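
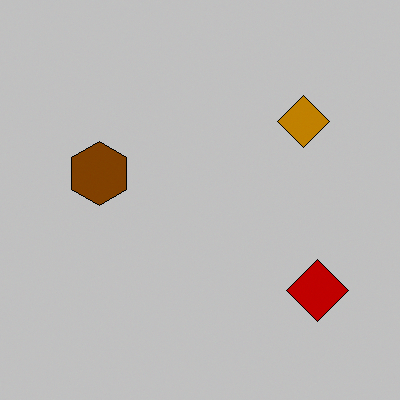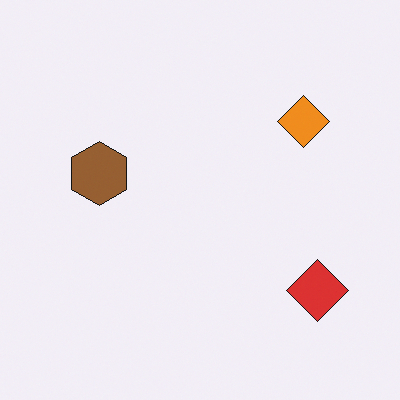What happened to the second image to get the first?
This is the original image heavily posterized to just a handful of flat colors.

Each flat color has snapped to a coarser quantized level — most visibly, the near-white background has dropped to a flat grey.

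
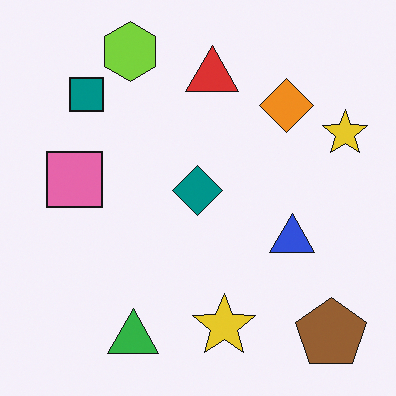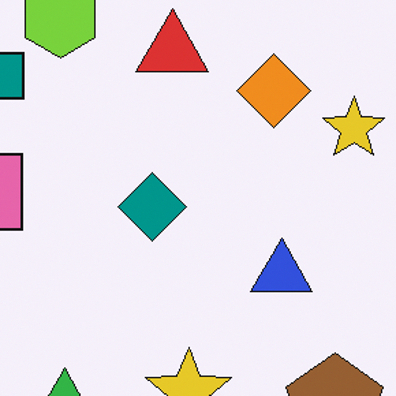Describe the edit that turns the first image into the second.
This is the original image cropped slightly and scaled back up.

The visible shapes are larger and the field of view is narrower; shapes near the original edges may be partly or wholly outside the frame — a crop-and-rescale.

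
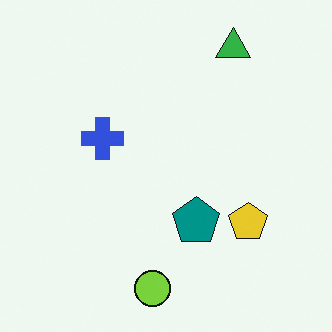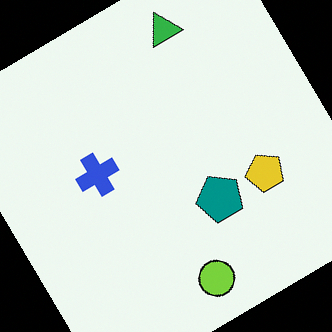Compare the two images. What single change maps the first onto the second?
This is the original image rotated counter-clockwise by a large amount — several tens of degrees.

Every shape is tilted by the same angle and the image corners show triangular fill wedges — a whole-image rotation by a non-right angle.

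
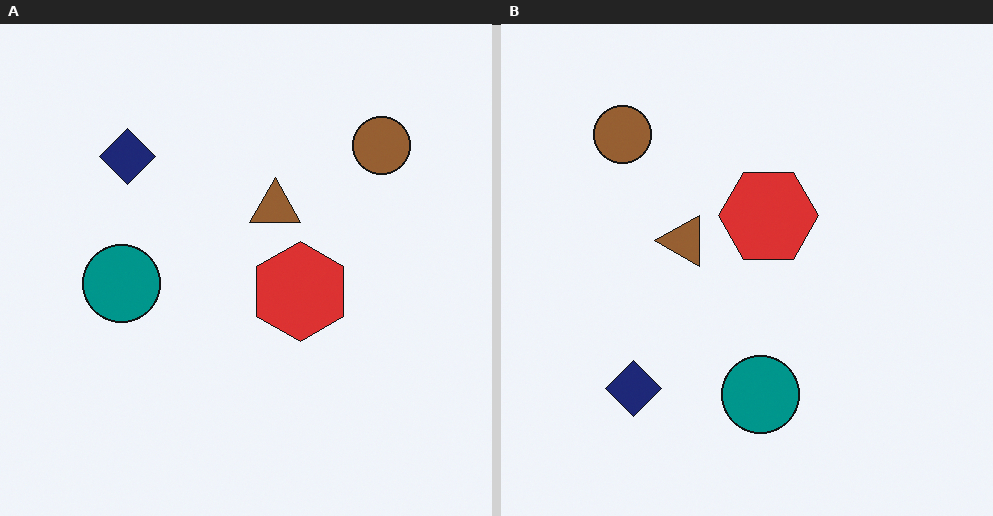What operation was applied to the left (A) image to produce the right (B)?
The right (B) image is the left (A) rotated 90° counter-clockwise.

The brown circle sits in the top-right of the left (A) image and the top-left of the right (B) — consistent with a whole-image 90° counter-clockwise rotation.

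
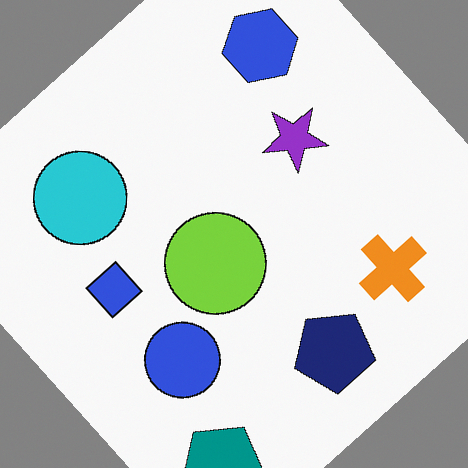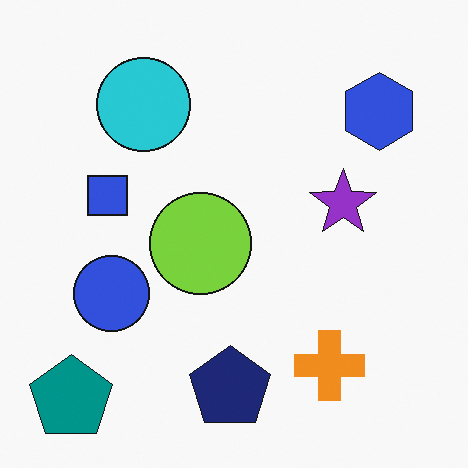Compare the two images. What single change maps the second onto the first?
It was rotated counter-clockwise by a large amount — several tens of degrees.

Every shape is tilted by the same angle and the image corners show triangular fill wedges — a whole-image rotation by a non-right angle.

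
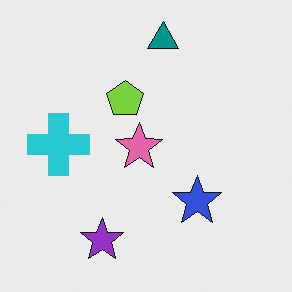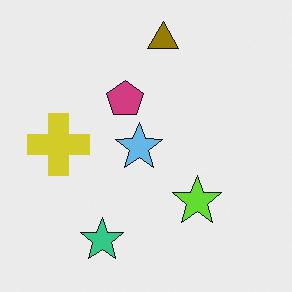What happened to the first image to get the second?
It was hue-shifted by a large amount.

Every shape's color has rotated by the same amount around the hue wheel — a uniform hue shift.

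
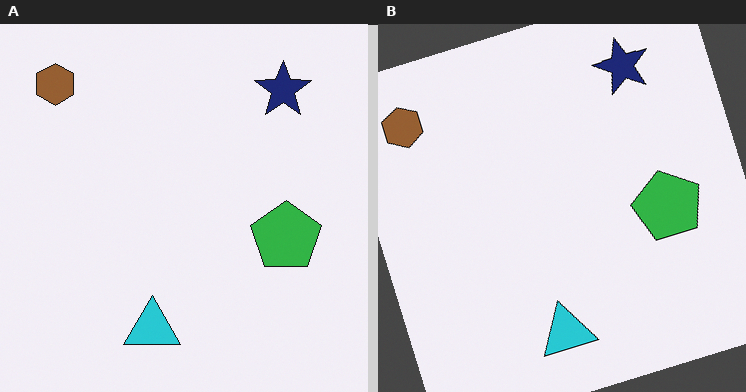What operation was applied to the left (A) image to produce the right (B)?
The right (B) image is the left (A) rotated counter-clockwise by a clearly visible amount.

Every shape is tilted by the same angle and the image corners show triangular fill wedges — a whole-image rotation by a non-right angle.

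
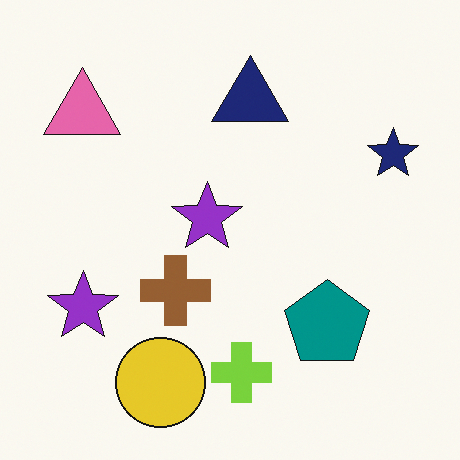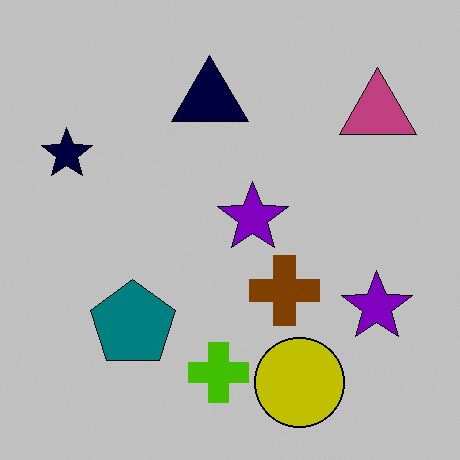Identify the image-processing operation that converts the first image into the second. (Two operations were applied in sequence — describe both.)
Heavily posterized to just a handful of flat colors, then flipped horizontally (left ↔ right).

Each flat color has snapped to a coarser quantized level — most visibly, the near-white background has dropped to a flat grey. The navy star is in the right of the first image and the left of the second — shapes on opposite sides of the vertical midline have swapped in a mirror flip.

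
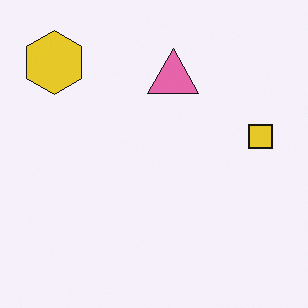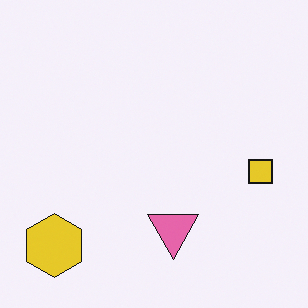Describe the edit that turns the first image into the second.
The transformation is: flipped vertically (top ↔ bottom).

The yellow hexagon is in the top-left of the first image and the bottom-left of the second — shapes on opposite sides of the horizontal midline have swapped in a mirror flip.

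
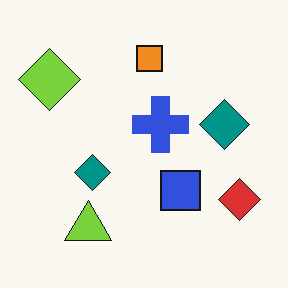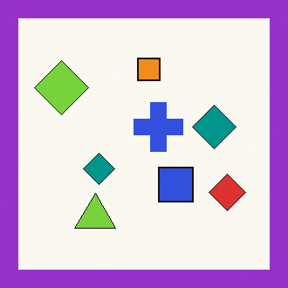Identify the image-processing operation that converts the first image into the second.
The transformation is: framed with a purple border.

A solid purple frame runs around the edge of the second image, with the content slightly shrunk inside it.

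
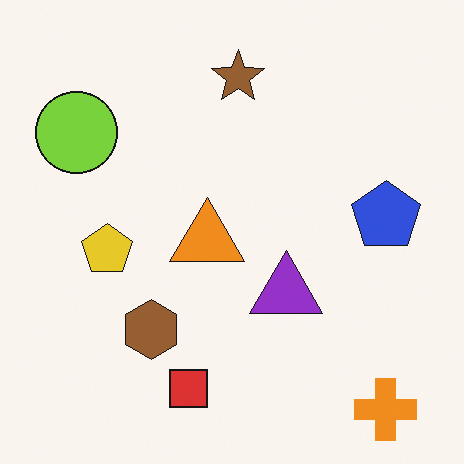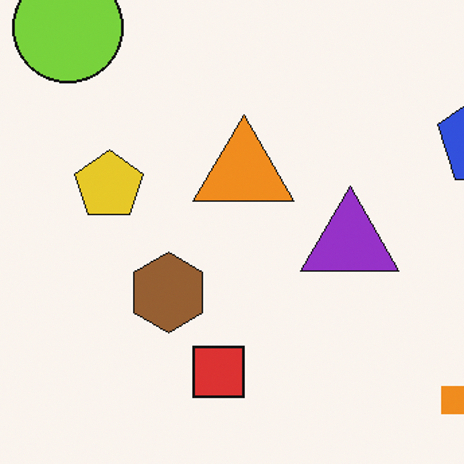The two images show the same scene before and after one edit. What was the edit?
The transformation is: cropped slightly and scaled back up.

The visible shapes are larger and the field of view is narrower; shapes near the original edges may be partly or wholly outside the frame — a crop-and-rescale.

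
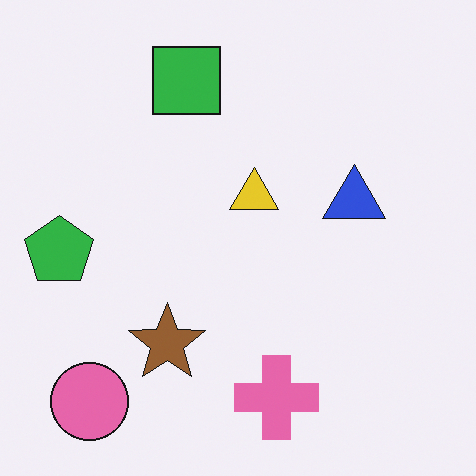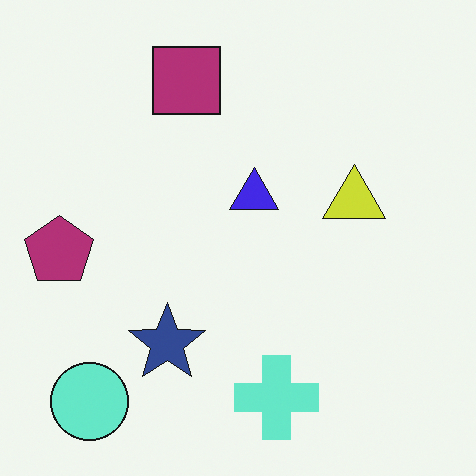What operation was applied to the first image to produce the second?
The transformation is: hue-shifted through roughly half the color wheel.

Every shape's color has rotated by the same amount around the hue wheel — a uniform hue shift.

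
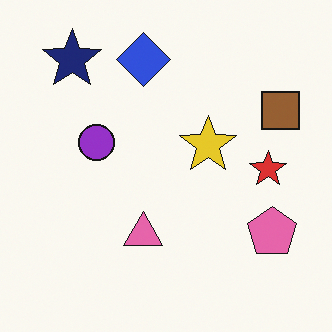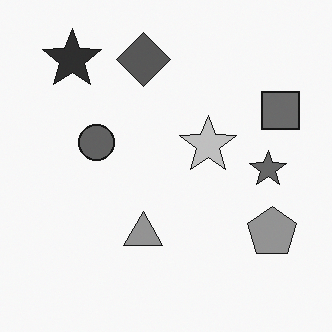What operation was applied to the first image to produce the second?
Converted to grayscale.

All color is removed — every shape is now a shade of grey.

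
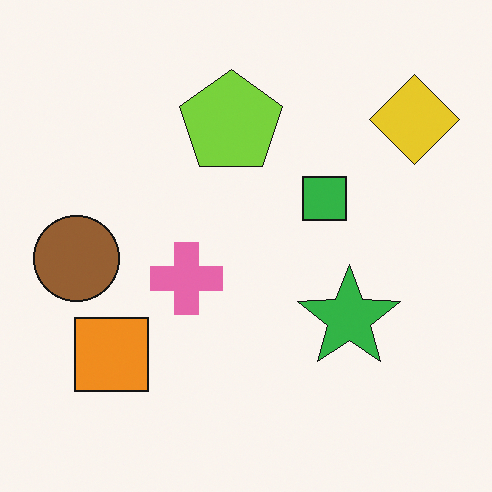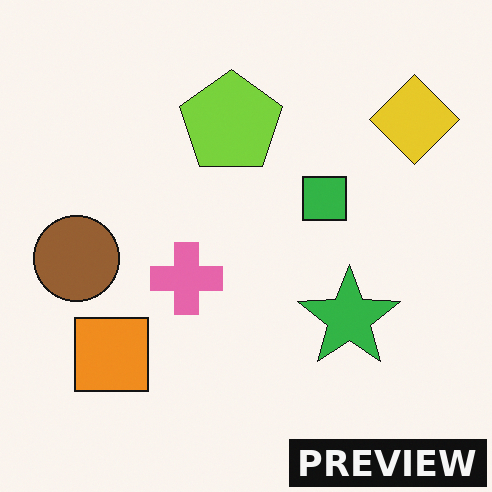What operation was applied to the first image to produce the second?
The second image is the first watermarked with the text "PREVIEW" in the lower-right corner.

A dark label reading "PREVIEW" appears in the lower-right corner.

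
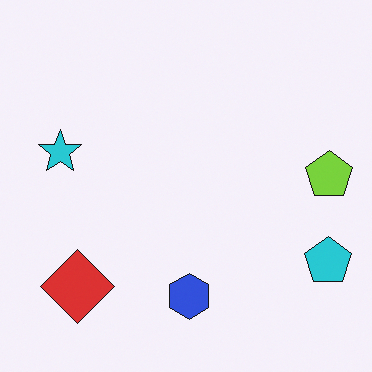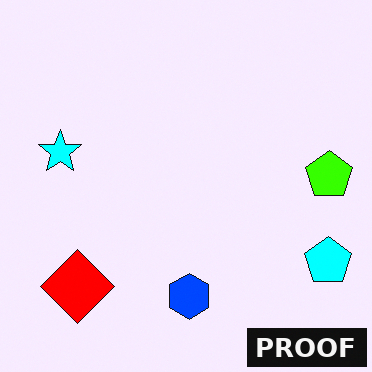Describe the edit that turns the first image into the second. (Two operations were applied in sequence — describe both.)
It was made much more vivid (saturation change), then watermarked with the text "PROOF" in the lower-right corner.

All colors are more vivid — a global saturation change. A dark label reading "PROOF" appears in the lower-right corner.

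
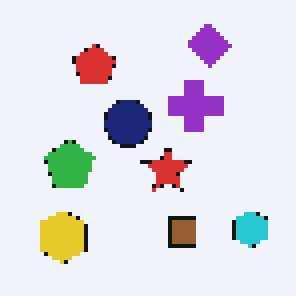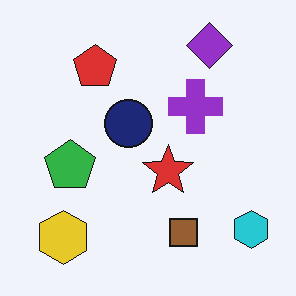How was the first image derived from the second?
The transformation is: lightly pixelated (a mild mosaic effect).

Shapes are reduced to large square blocks; fine edges and outlines are lost — a downscale-then-upscale (mosaic) effect.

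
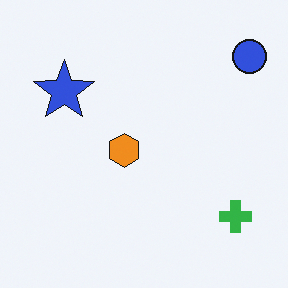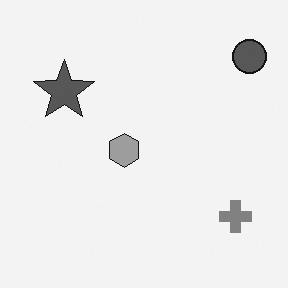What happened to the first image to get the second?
The second image is the first converted to grayscale.

All color is removed — every shape is now a shade of grey.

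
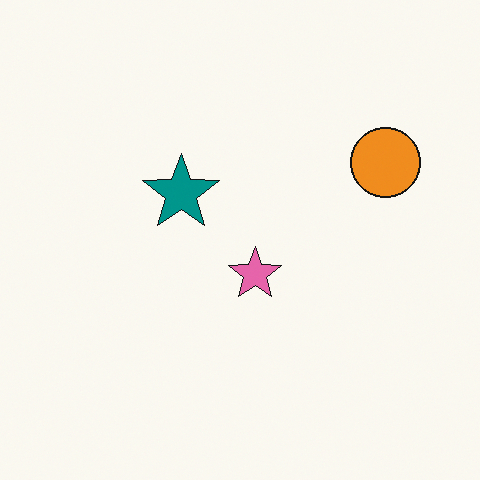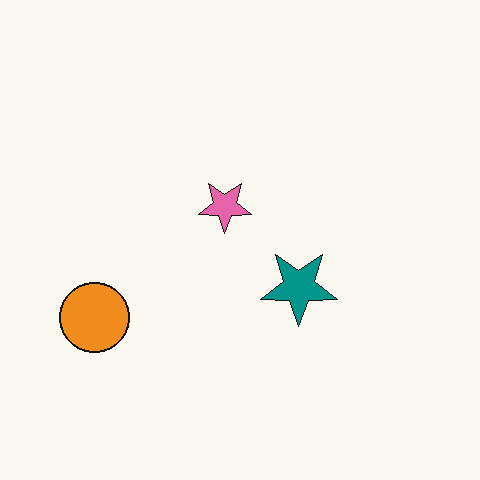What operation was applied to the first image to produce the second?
This is the original image rotated 180°.

The orange circle sits in the right of the first image and the left of the second — consistent with a whole-image 180° rotation.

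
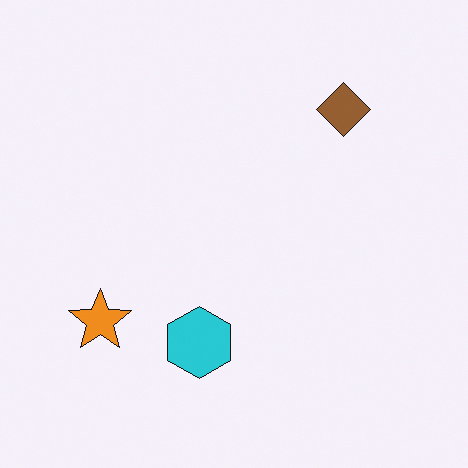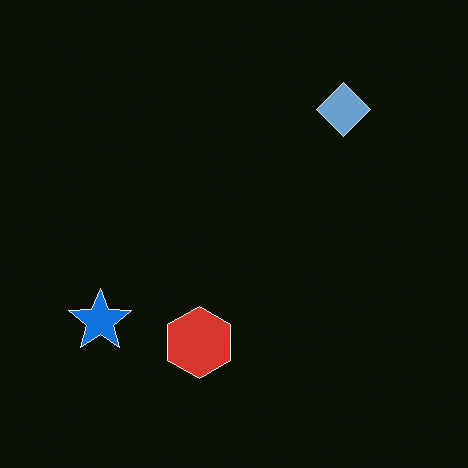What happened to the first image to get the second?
The second image is the first color-inverted (negative).

The light background has become dark and every shape's color is its complement — a photographic negative.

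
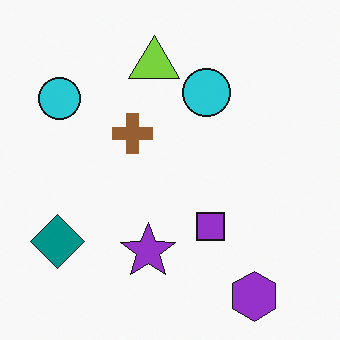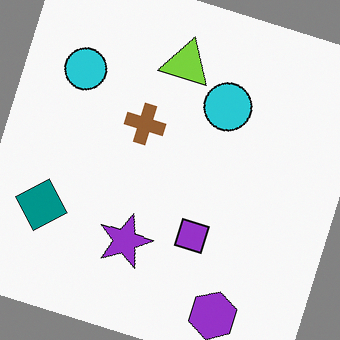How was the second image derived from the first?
The image was rotated clockwise by a clearly visible amount.

Every shape is tilted by the same angle and the image corners show triangular fill wedges — a whole-image rotation by a non-right angle.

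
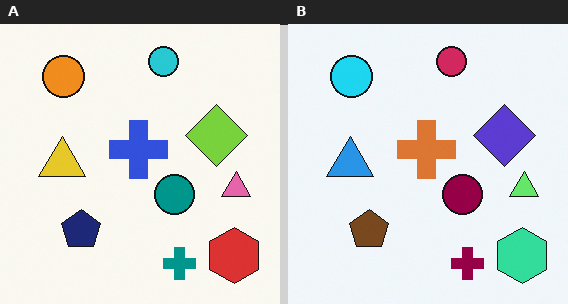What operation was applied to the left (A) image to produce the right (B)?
The image was hue-shifted by a large amount.

Every shape's color has rotated by the same amount around the hue wheel — a uniform hue shift.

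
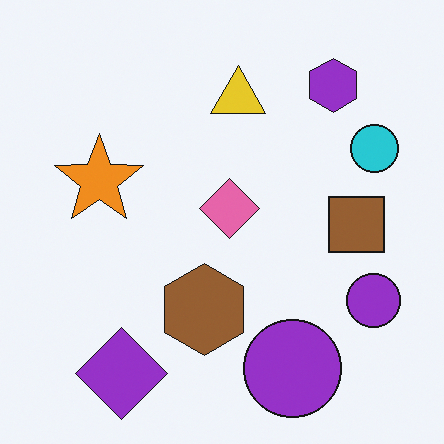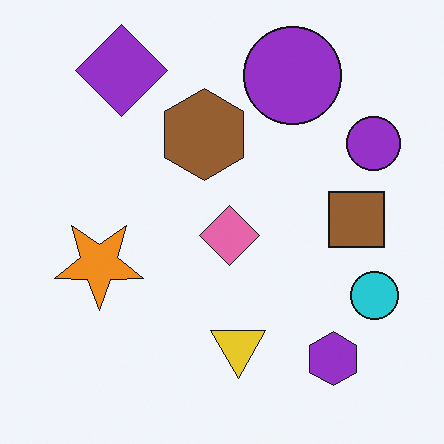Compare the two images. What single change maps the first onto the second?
This is the original image flipped vertically (top ↔ bottom).

The purple diamond is in the bottom-left of the first image and the top-left of the second — shapes on opposite sides of the horizontal midline have swapped in a mirror flip.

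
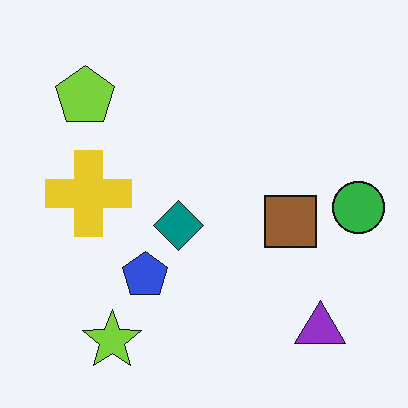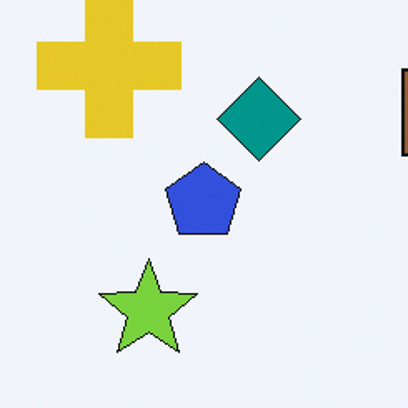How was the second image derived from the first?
The second image is the first cropped tightly and scaled back up.

The visible shapes are larger and the field of view is narrower; shapes near the original edges may be partly or wholly outside the frame — a crop-and-rescale.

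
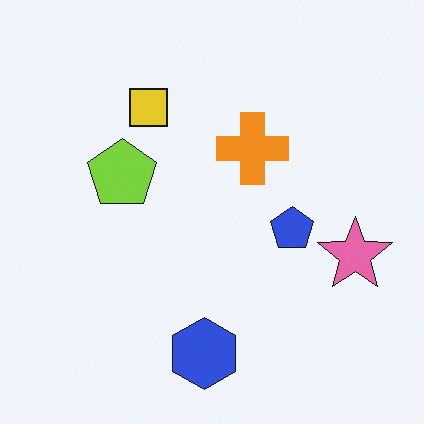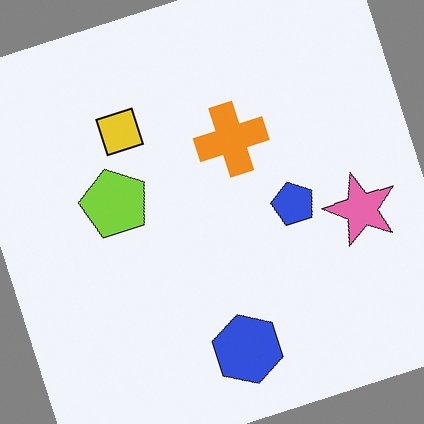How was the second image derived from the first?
The transformation is: rotated counter-clockwise by a clearly visible amount.

Every shape is tilted by the same angle and the image corners show triangular fill wedges — a whole-image rotation by a non-right angle.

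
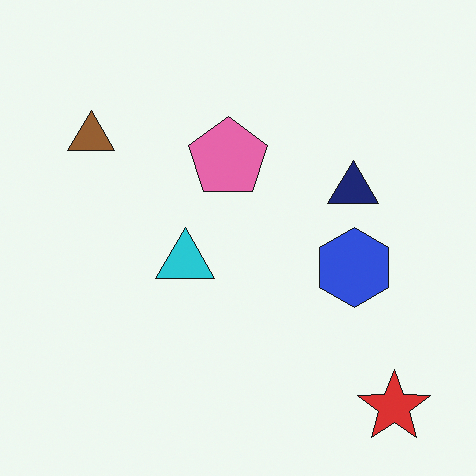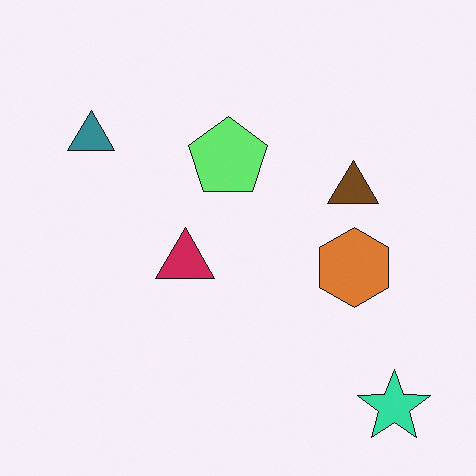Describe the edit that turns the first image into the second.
Hue-shifted by a large amount.

Every shape's color has rotated by the same amount around the hue wheel — a uniform hue shift.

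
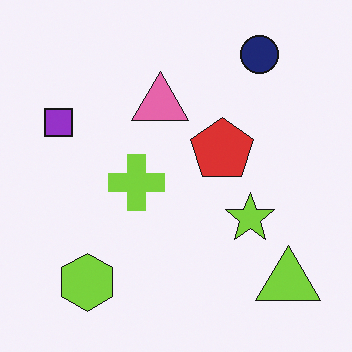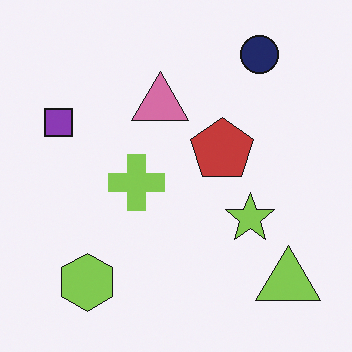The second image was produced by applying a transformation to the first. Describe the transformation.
The transformation is: slightly desaturated.

All colors are more muted and greyish — a global saturation change.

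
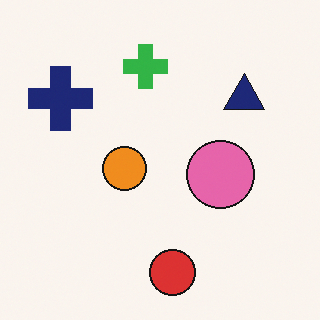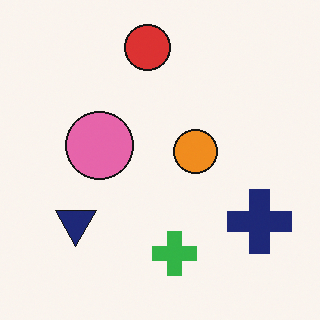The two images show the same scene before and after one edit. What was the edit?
Rotated 180°.

The navy cross sits in the top-left of the first image and the bottom-right of the second — consistent with a whole-image 180° rotation.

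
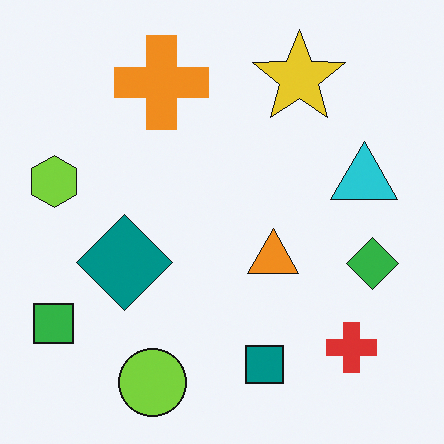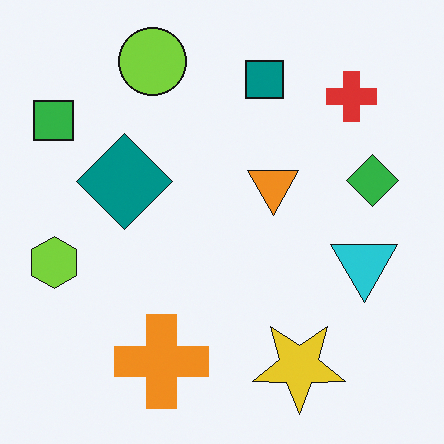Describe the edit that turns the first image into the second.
This is the original image flipped vertically (top ↔ bottom).

The lime circle is in the bottom of the first image and the top of the second — shapes on opposite sides of the horizontal midline have swapped in a mirror flip.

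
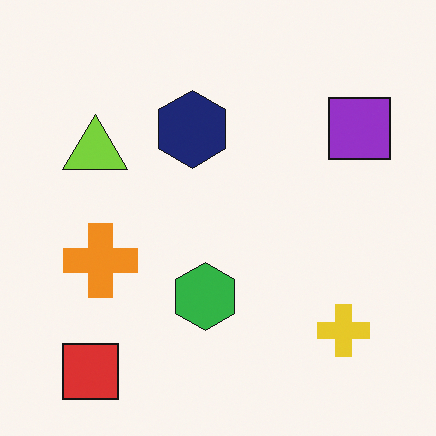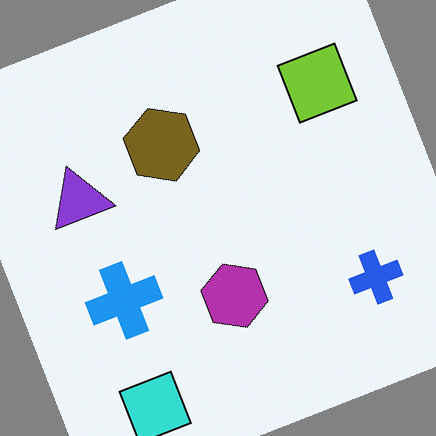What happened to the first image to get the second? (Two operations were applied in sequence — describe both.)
The second image is the first hue-shifted by a large amount, then rotated counter-clockwise by a clearly visible amount.

Every shape's color has rotated by the same amount around the hue wheel — a uniform hue shift. Every shape is tilted by the same angle and the image corners show triangular fill wedges — a whole-image rotation by a non-right angle.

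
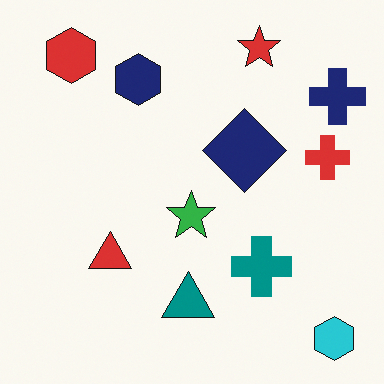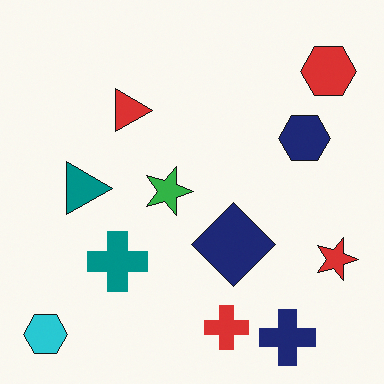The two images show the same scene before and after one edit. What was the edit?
The second image is the first rotated 90° clockwise.

The cyan hexagon sits in the bottom-right of the first image and the bottom-left of the second — consistent with a whole-image 90° clockwise rotation.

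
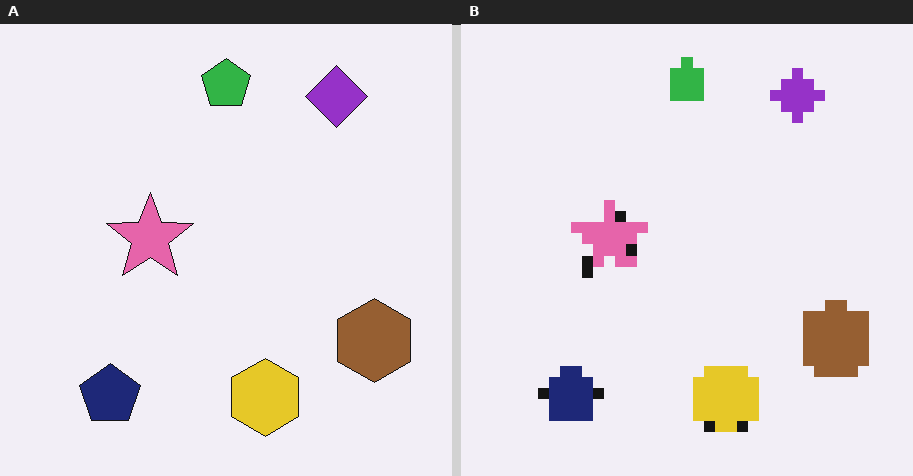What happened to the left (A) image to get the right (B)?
The transformation is: coarsely pixelated.

Shapes are reduced to large square blocks; fine edges and outlines are lost — a downscale-then-upscale (mosaic) effect.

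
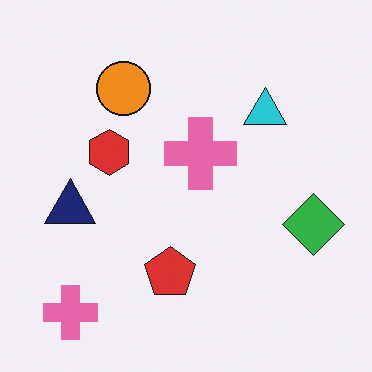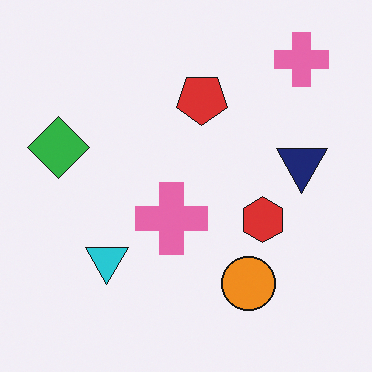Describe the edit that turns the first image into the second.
The transformation is: rotated 180°.

The green diamond sits in the right of the first image and the left of the second — consistent with a whole-image 180° rotation.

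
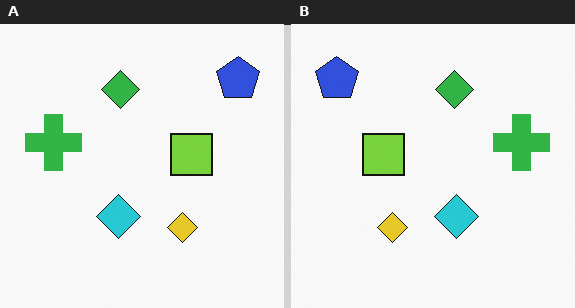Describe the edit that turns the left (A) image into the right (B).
The image was flipped horizontally (left ↔ right).

The blue pentagon is in the top-right of the left (A) image and the top-left of the right (B) — shapes on opposite sides of the vertical midline have swapped in a mirror flip.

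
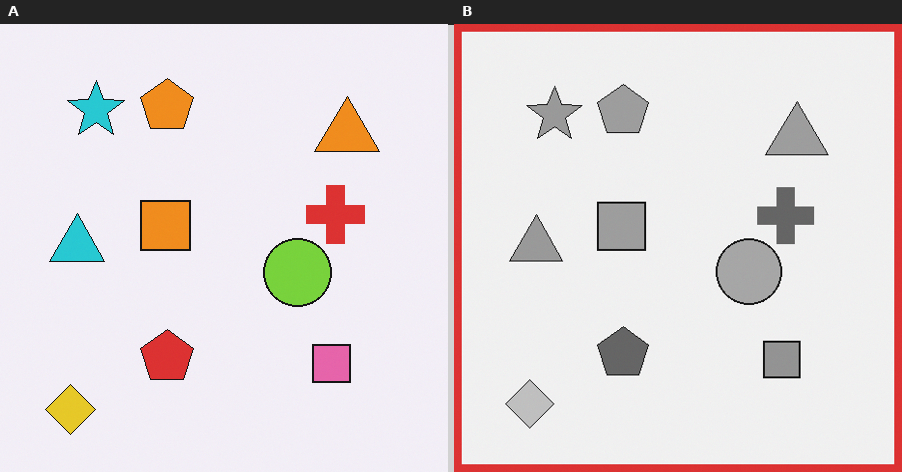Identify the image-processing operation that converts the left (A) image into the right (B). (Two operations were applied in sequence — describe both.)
Converted to grayscale, then framed with a red border.

All color is removed — every shape is now a shade of grey. A solid red frame runs around the edge of the right (B) image, with the content slightly shrunk inside it.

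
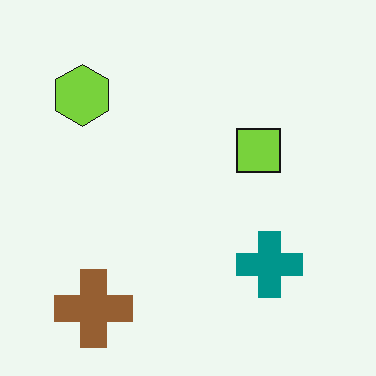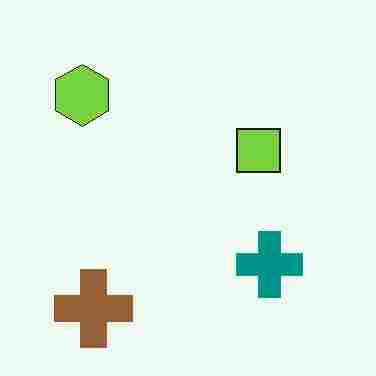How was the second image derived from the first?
The second image is the first degraded with heavy JPEG compression.

Blocky 8×8 compression artifacts appear around shape edges and the flat background shows ringing — characteristic JPEG degradation.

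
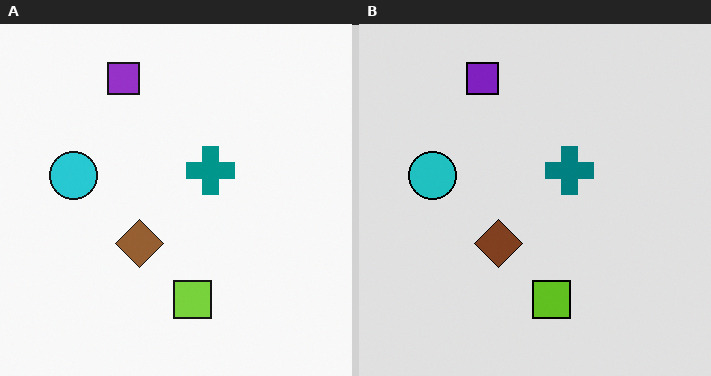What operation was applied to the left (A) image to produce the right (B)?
The transformation is: posterized to a reduced palette.

Each flat color has snapped to a coarser quantized level — most visibly, the near-white background has dropped to a flat grey.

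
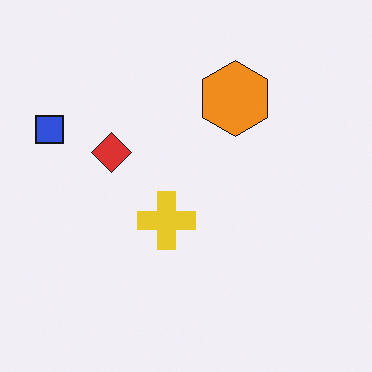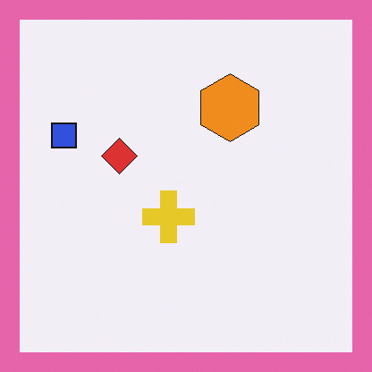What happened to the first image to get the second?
Framed with a pink border.

A solid pink frame runs around the edge of the second image, with the content slightly shrunk inside it.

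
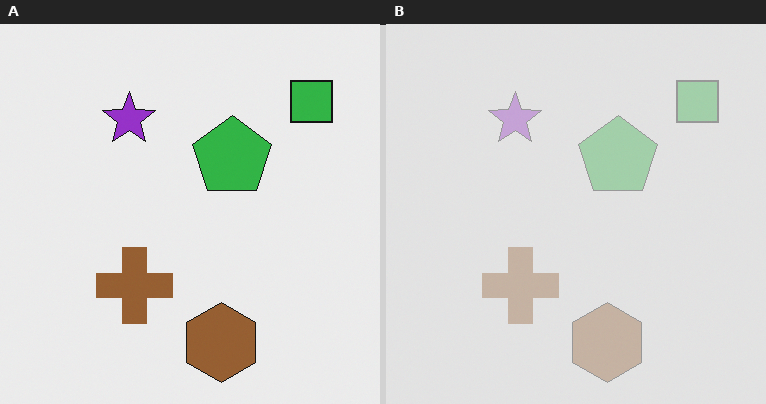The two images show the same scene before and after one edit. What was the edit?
This is the original image given much lower contrast.

Tones are pushed toward mid-grey across the whole image — a global contrast change.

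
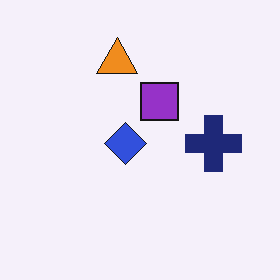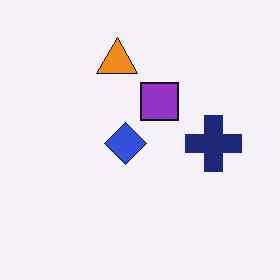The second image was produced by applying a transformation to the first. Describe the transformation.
The second image is the first JPEG-compressed with visible artifacts.

Blocky 8×8 compression artifacts appear around shape edges and the flat background shows ringing — characteristic JPEG degradation.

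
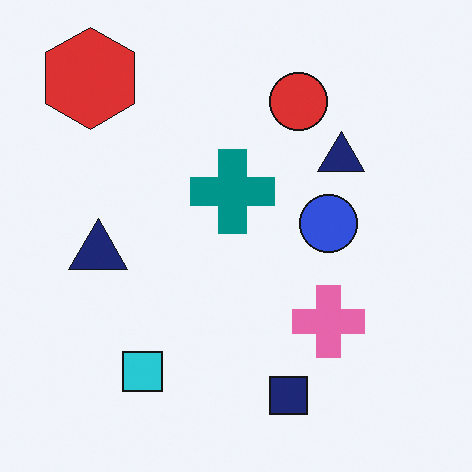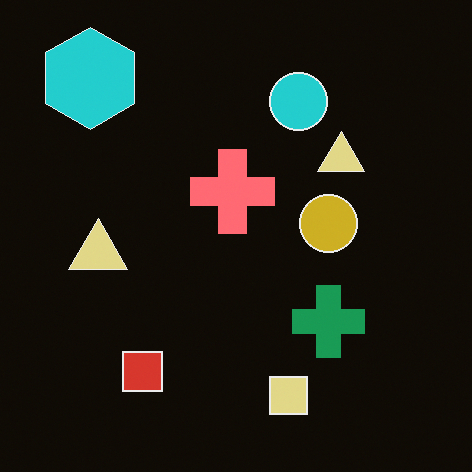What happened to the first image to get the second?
The second image is the first color-inverted (negative).

The light background has become dark and every shape's color is its complement — a photographic negative.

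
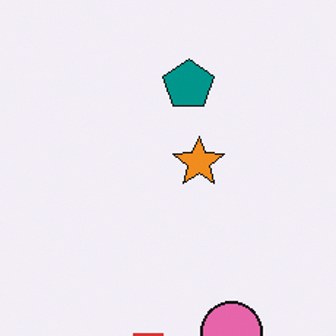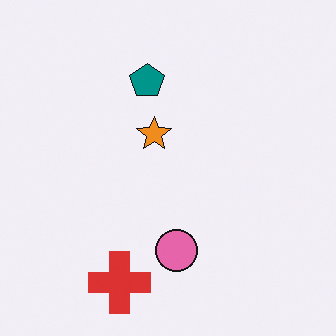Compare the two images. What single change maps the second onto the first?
It was cropped to a modestly smaller region and rescaled.

The visible shapes are larger and the field of view is narrower; shapes near the original edges may be partly or wholly outside the frame — a crop-and-rescale.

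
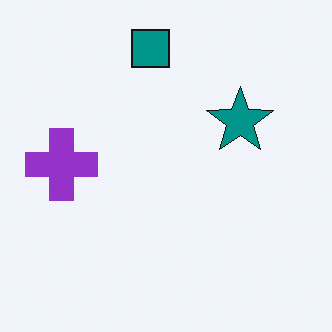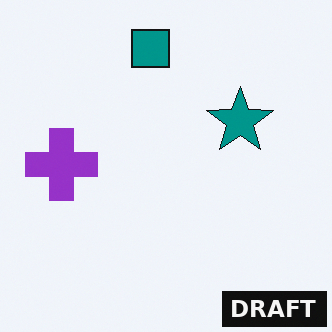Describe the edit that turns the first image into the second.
The second image is the first watermarked with the text "DRAFT" in the lower-right corner.

A dark label reading "DRAFT" appears in the lower-right corner.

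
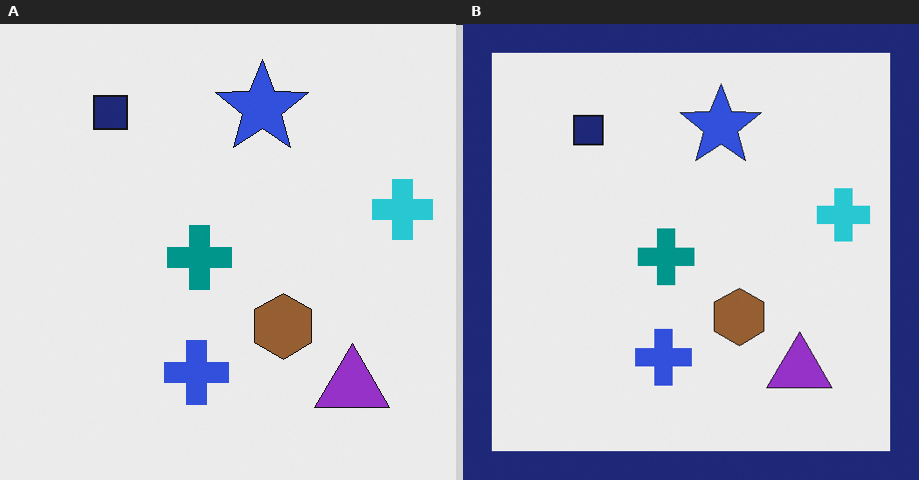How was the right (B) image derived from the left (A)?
This is the original image framed with a navy border.

A solid navy frame runs around the edge of the right (B) image, with the content slightly shrunk inside it.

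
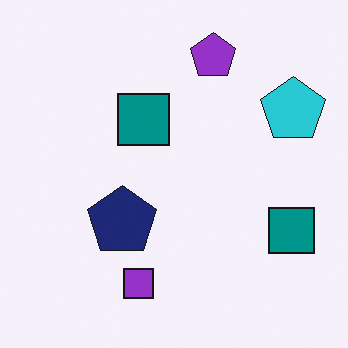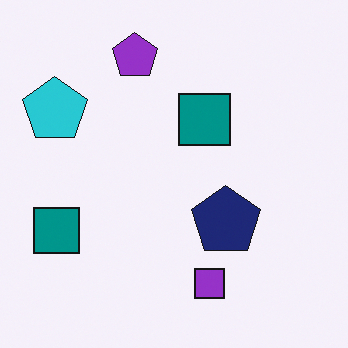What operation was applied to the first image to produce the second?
The second image is the first flipped horizontally (left ↔ right).

The cyan pentagon is in the top-right of the first image and the top-left of the second — shapes on opposite sides of the vertical midline have swapped in a mirror flip.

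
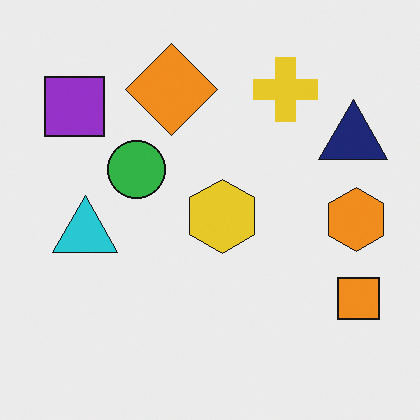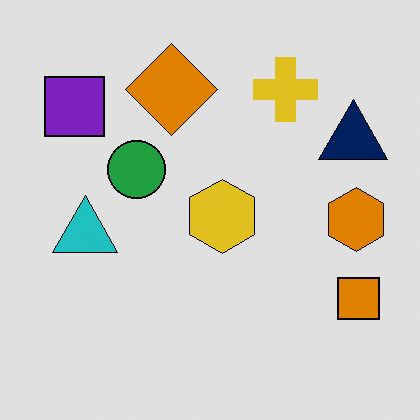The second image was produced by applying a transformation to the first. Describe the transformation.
The second image is the first posterized to a reduced palette.

Each flat color has snapped to a coarser quantized level — most visibly, the near-white background has dropped to a flat grey.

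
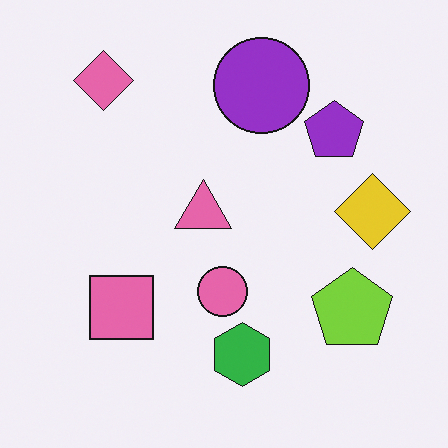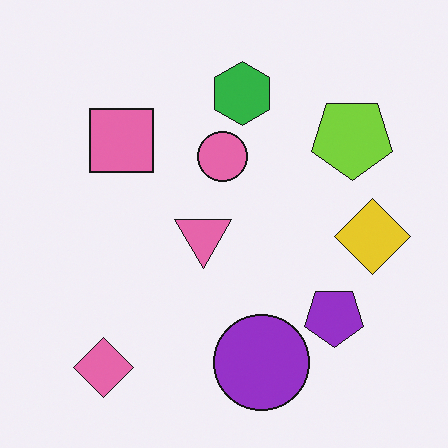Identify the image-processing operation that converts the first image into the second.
The image was flipped vertically (top ↔ bottom).

The pink diamond is in the top-left of the first image and the bottom-left of the second — shapes on opposite sides of the horizontal midline have swapped in a mirror flip.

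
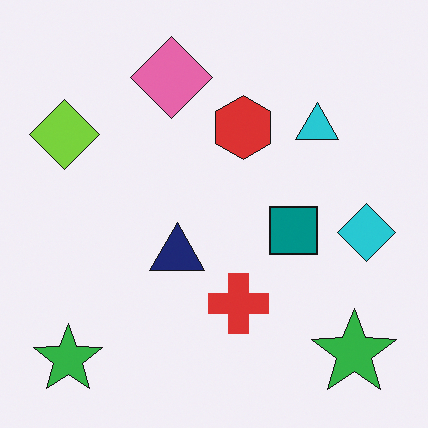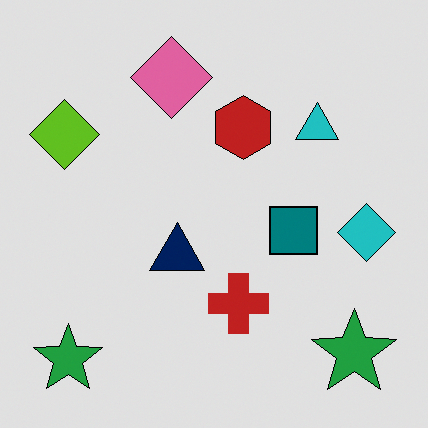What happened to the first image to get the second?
The image was posterized to a reduced palette.

Each flat color has snapped to a coarser quantized level — most visibly, the near-white background has dropped to a flat grey.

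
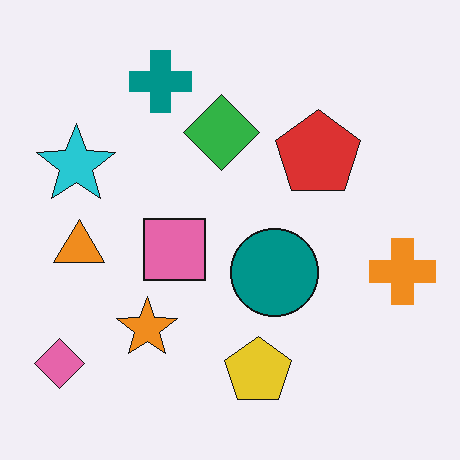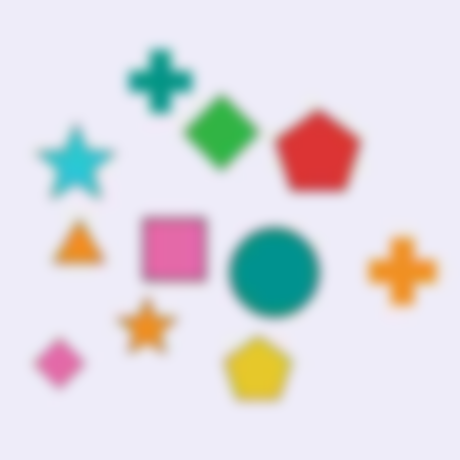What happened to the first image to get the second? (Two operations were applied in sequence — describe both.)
The image was heavily JPEG-compressed with obvious blocking artifacts, then strongly gaussian-blurred.

Blocky 8×8 compression artifacts appear around shape edges and the flat background shows ringing — characteristic JPEG degradation. Shape edges and outlines are uniformly softened across the whole image.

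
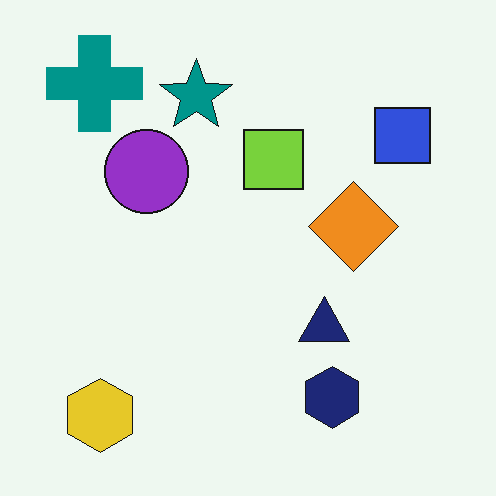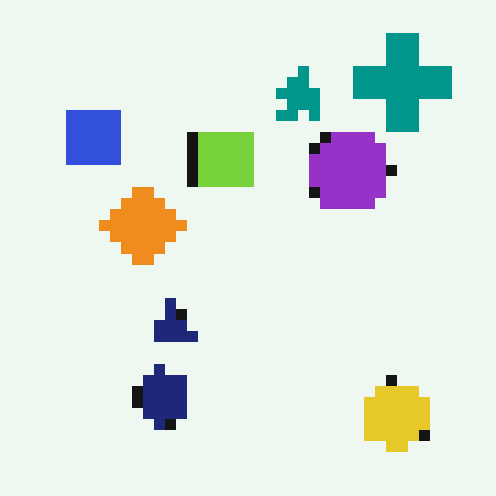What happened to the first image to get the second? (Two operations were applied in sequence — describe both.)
Heavily pixelated into large blocks, then flipped horizontally (left ↔ right).

Shapes are reduced to large square blocks; fine edges and outlines are lost — a downscale-then-upscale (mosaic) effect. The blue square is in the top-right of the first image and the top-left of the second — shapes on opposite sides of the vertical midline have swapped in a mirror flip.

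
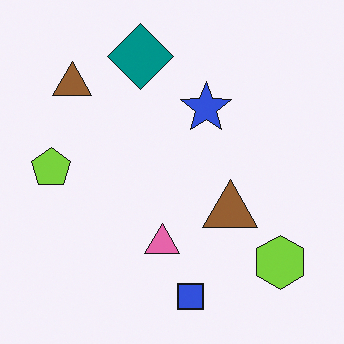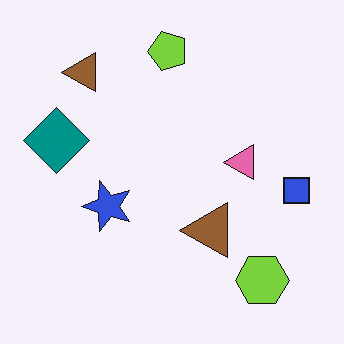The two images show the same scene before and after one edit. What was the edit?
The image was transposed (reflected across the top-left ↔ bottom-right diagonal).

Shapes have swapped their row and column positions — what was in the top-right is now in the bottom-left — a diagonal reflection.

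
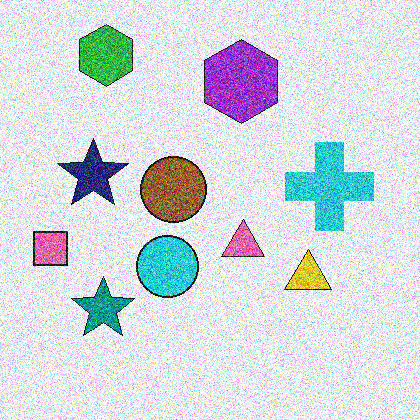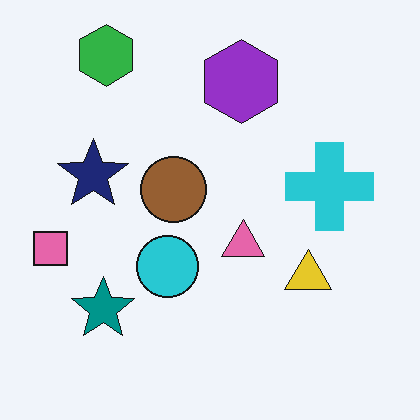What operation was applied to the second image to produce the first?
Degraded with a thick layer of grain.

Random speckle covers the whole image, including the flat background.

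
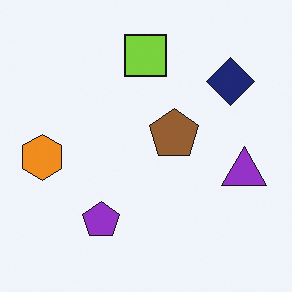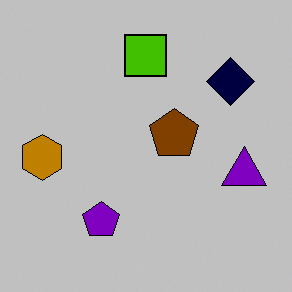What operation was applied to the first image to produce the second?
This is the original image heavily posterized to just a handful of flat colors.

Each flat color has snapped to a coarser quantized level — most visibly, the near-white background has dropped to a flat grey.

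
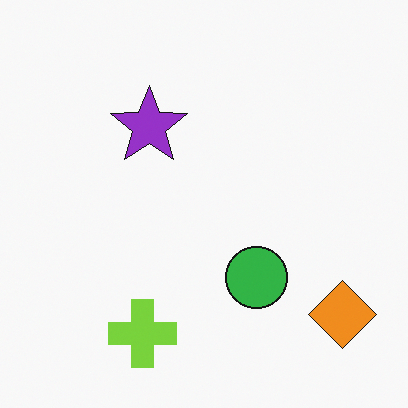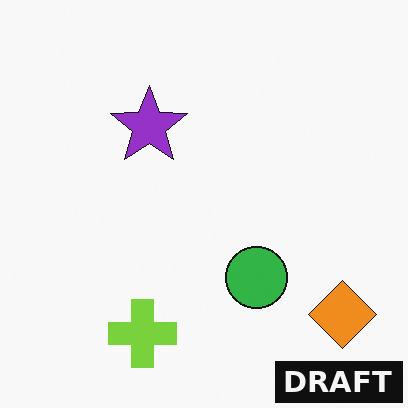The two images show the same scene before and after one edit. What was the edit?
The image was watermarked with the text "DRAFT" in the lower-right corner.

A dark label reading "DRAFT" appears in the lower-right corner.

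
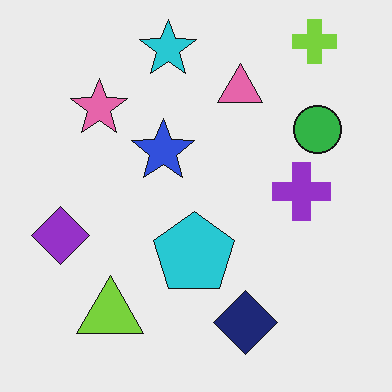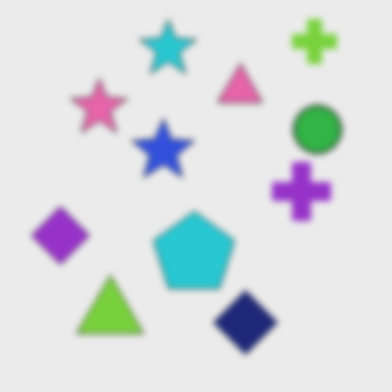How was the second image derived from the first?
Noticeably gaussian-blurred.

Shape edges and outlines are uniformly softened across the whole image.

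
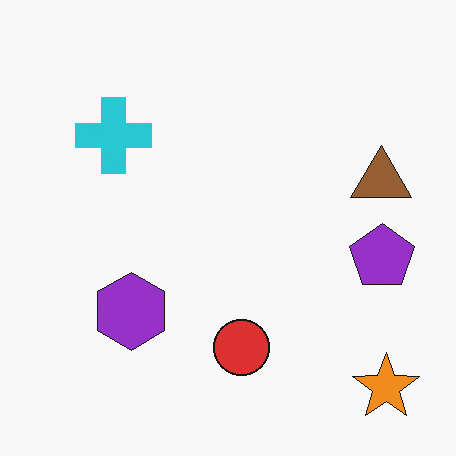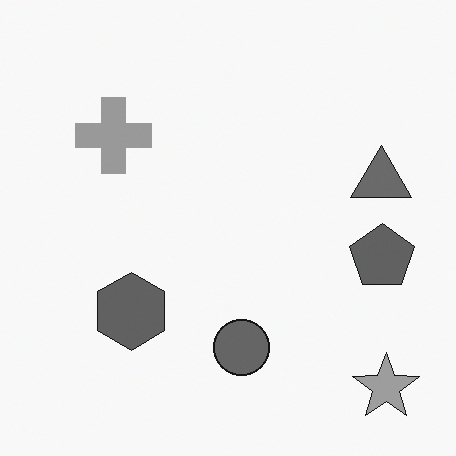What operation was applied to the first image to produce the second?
This is the original image converted to grayscale.

All color is removed — every shape is now a shade of grey.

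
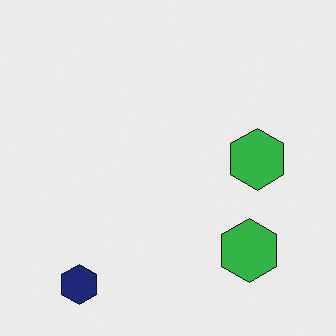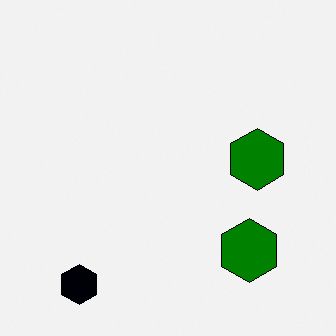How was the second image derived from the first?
The image was boosted in contrast.

Tones are pushed away from mid-grey across the whole image — a global contrast change.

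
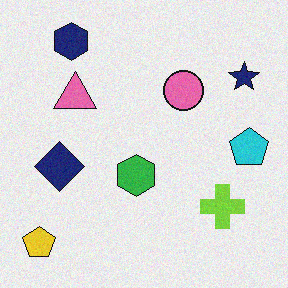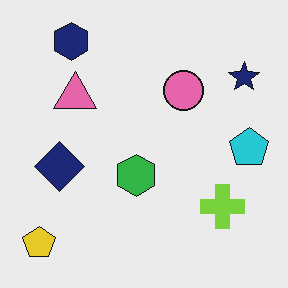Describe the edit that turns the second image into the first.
This is the original image degraded with a light layer of grain.

Random speckle covers the whole image, including the flat background.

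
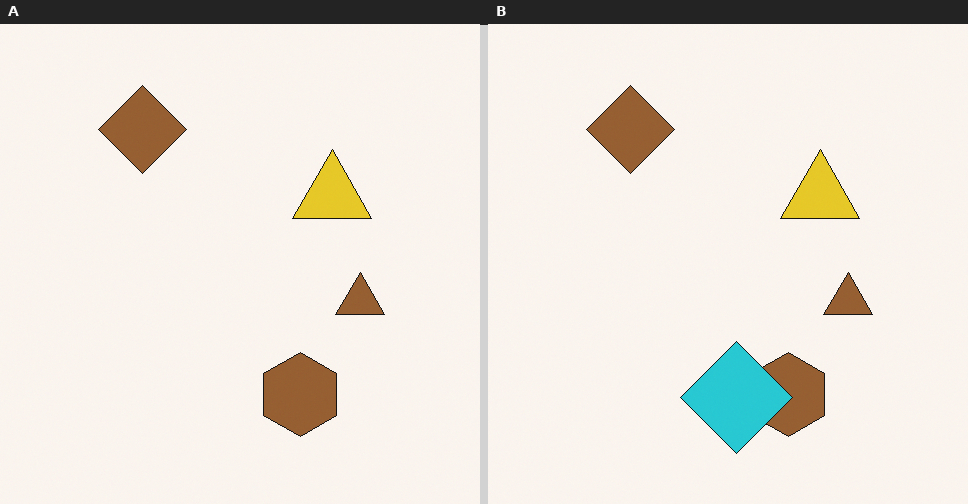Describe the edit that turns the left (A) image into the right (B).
Overlaid with an additional cyan diamond.

A cyan diamond appears in the right (B) image that is absent from the left (A).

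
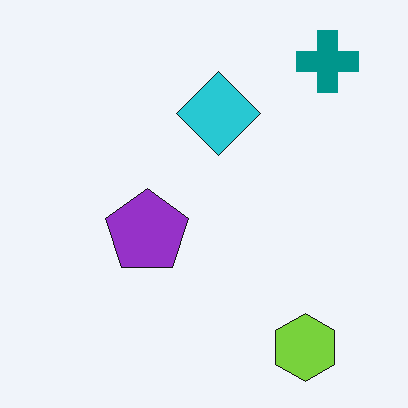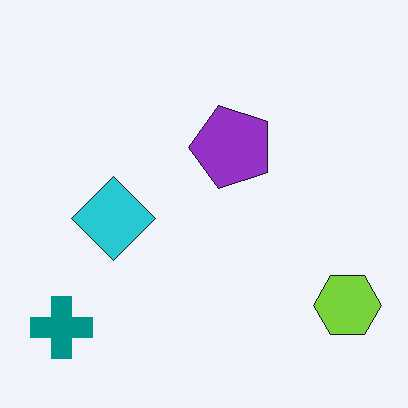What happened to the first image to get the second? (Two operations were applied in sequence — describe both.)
The transformation is: transposed (reflected across the top-left ↔ bottom-right diagonal), then JPEG-compressed with visible artifacts.

Shapes have swapped their row and column positions — what was in the top-right is now in the bottom-left — a diagonal reflection. Blocky 8×8 compression artifacts appear around shape edges and the flat background shows ringing — characteristic JPEG degradation.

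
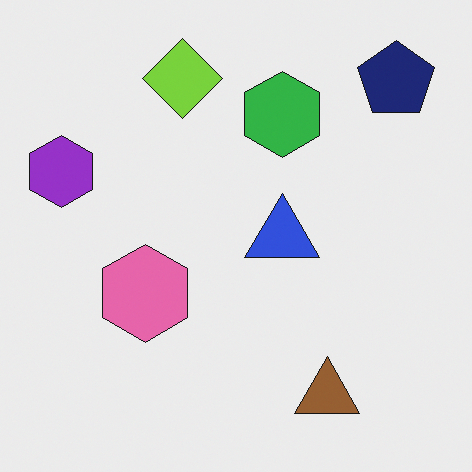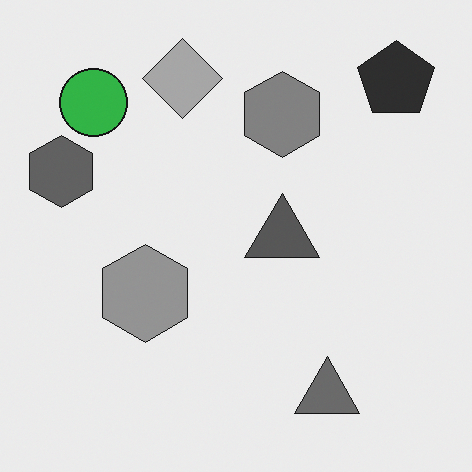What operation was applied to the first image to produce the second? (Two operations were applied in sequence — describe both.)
The image was converted to grayscale, then overlaid with an additional green circle.

All color is removed — every shape is now a shade of grey. A green circle appears in the second image that is absent from the first.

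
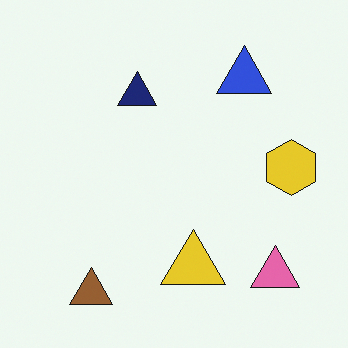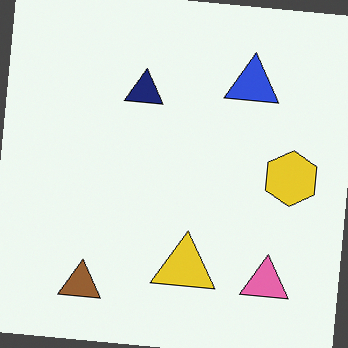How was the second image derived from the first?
The second image is the first rotated clockwise by a slight angle.

Every shape is tilted by the same angle and the image corners show triangular fill wedges — a whole-image rotation by a non-right angle.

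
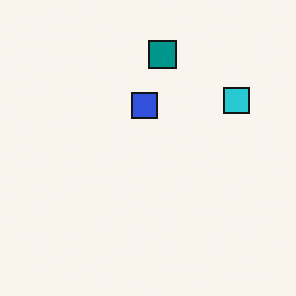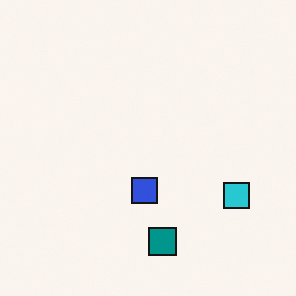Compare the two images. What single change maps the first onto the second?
This is the original image flipped vertically (top ↔ bottom).

The teal square is in the top of the first image and the bottom of the second — shapes on opposite sides of the horizontal midline have swapped in a mirror flip.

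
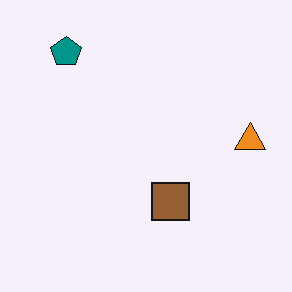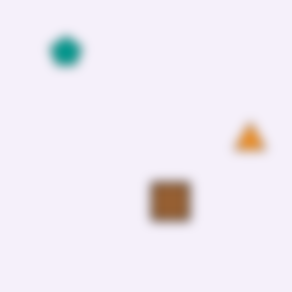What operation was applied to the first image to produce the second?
The transformation is: heavily blurred.

Shape edges and outlines are uniformly softened across the whole image.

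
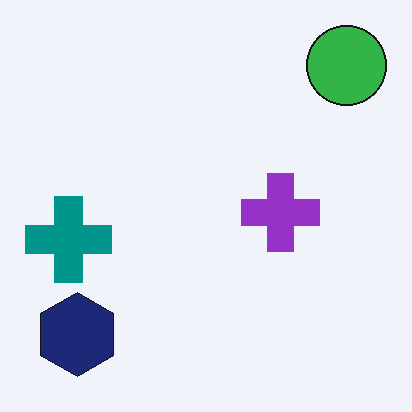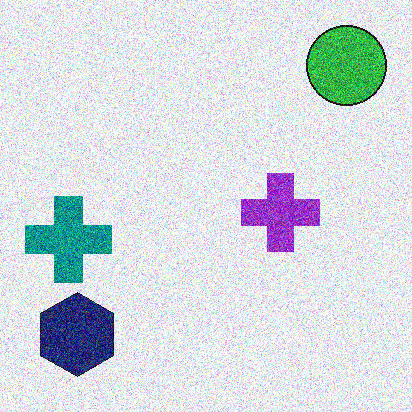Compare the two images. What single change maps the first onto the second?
Degraded with a thick layer of grain.

Random speckle covers the whole image, including the flat background.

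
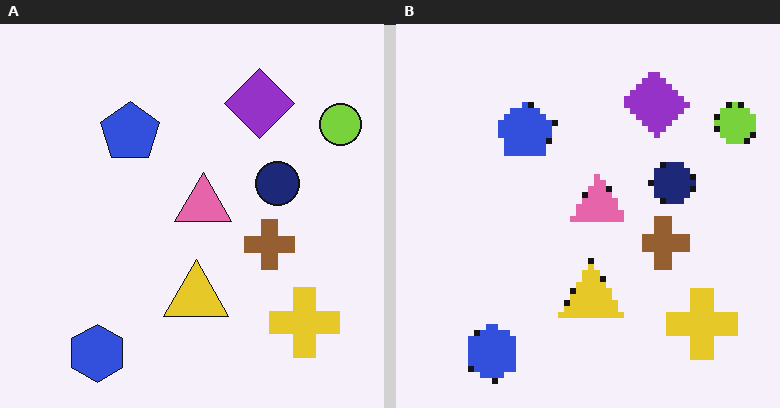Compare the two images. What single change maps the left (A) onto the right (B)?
The transformation is: pixelated into visible square blocks.

Shapes are reduced to large square blocks; fine edges and outlines are lost — a downscale-then-upscale (mosaic) effect.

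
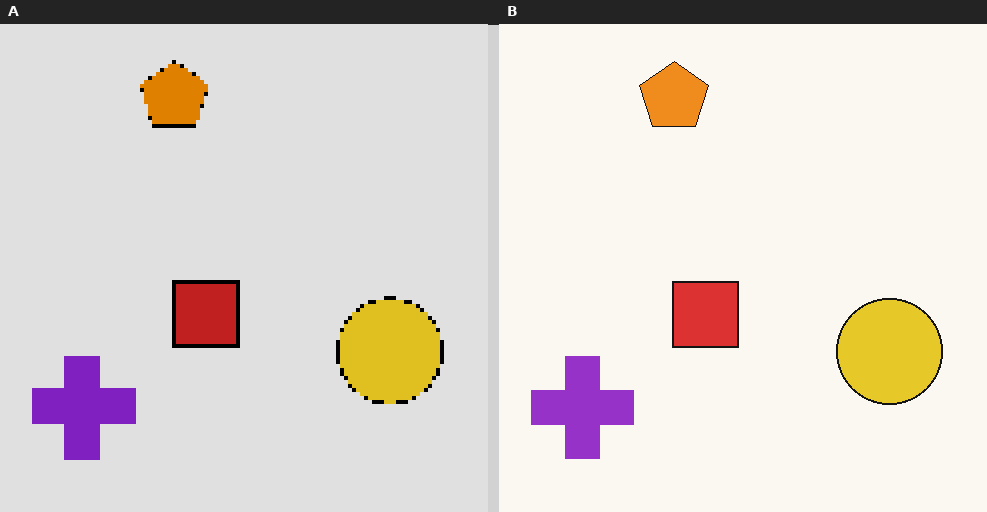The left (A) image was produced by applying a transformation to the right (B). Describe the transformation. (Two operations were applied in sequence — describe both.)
The left (A) image is the right (B) posterized to a reduced palette, then mildly pixelated.

Each flat color has snapped to a coarser quantized level — most visibly, the near-white background has dropped to a flat grey. Shapes are reduced to large square blocks; fine edges and outlines are lost — a downscale-then-upscale (mosaic) effect.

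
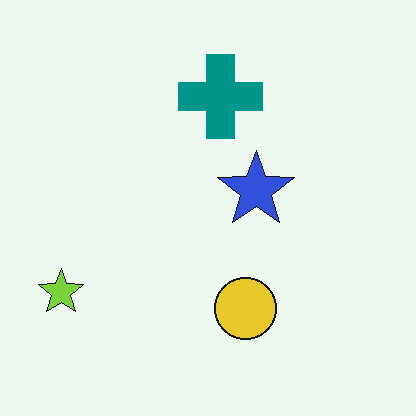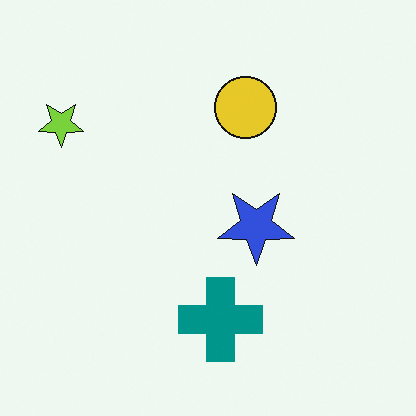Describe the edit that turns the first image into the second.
The transformation is: flipped vertically (top ↔ bottom).

The teal cross is in the top of the first image and the bottom of the second — shapes on opposite sides of the horizontal midline have swapped in a mirror flip.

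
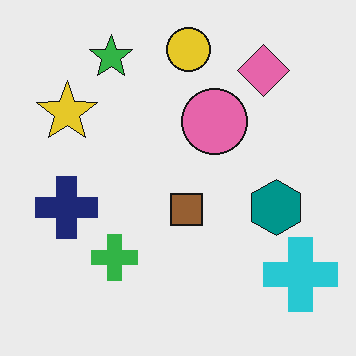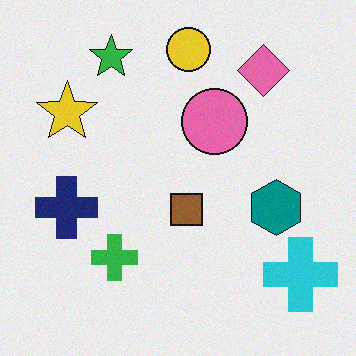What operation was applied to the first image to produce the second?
Degraded with light additive noise.

Random speckle covers the whole image, including the flat background.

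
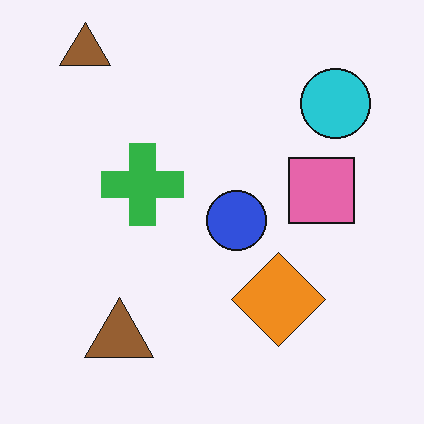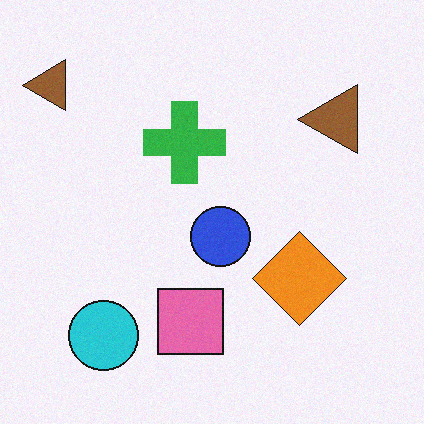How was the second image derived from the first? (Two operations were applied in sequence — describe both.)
The transformation is: transposed (reflected across the top-left ↔ bottom-right diagonal), then degraded with light additive noise.

Shapes have swapped their row and column positions — what was in the top-right is now in the bottom-left — a diagonal reflection. Random speckle covers the whole image, including the flat background.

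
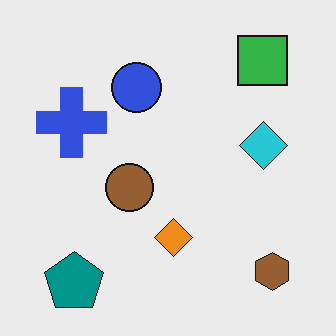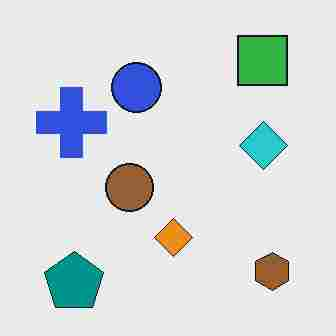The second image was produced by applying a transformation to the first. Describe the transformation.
The second image is the first heavily JPEG-compressed with obvious blocking artifacts.

Blocky 8×8 compression artifacts appear around shape edges and the flat background shows ringing — characteristic JPEG degradation.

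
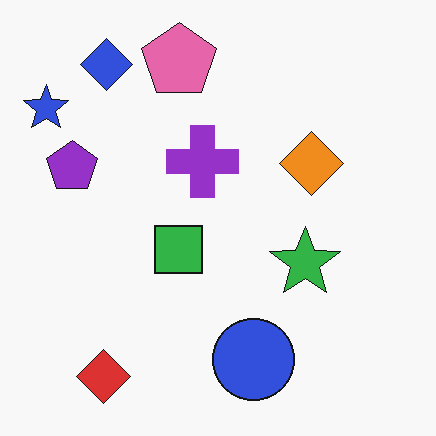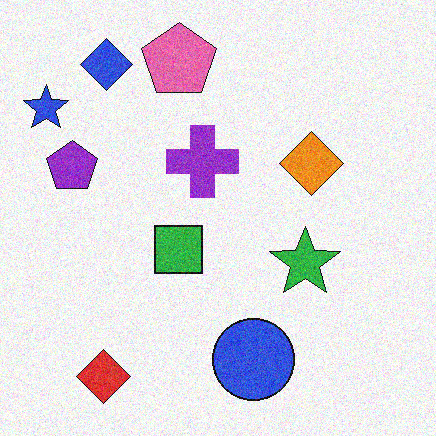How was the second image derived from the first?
The image was degraded with visible gaussian noise.

Random speckle covers the whole image, including the flat background.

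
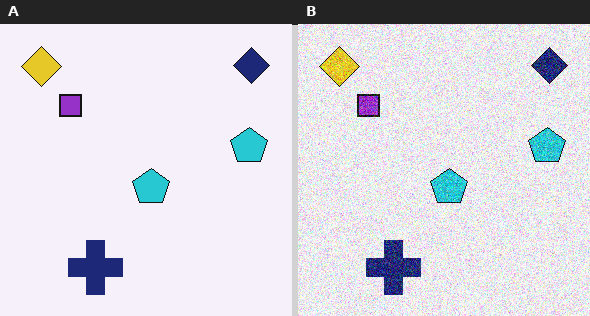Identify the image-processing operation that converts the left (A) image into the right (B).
This is the original image degraded with heavy additive noise.

Random speckle covers the whole image, including the flat background.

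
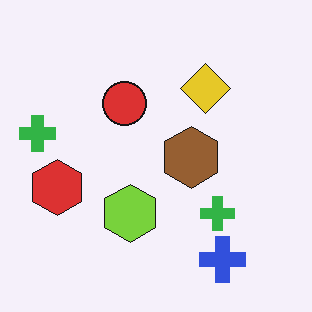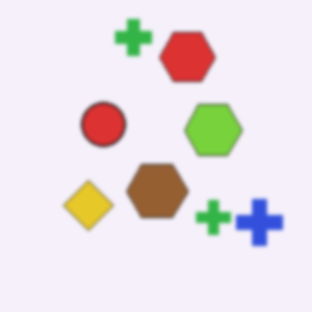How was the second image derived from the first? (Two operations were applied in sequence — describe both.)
This is the original image given a subtle gaussian blur, then transposed (reflected across the top-left ↔ bottom-right diagonal).

Shape edges and outlines are uniformly softened across the whole image. Shapes have swapped their row and column positions — what was in the top-right is now in the bottom-left — a diagonal reflection.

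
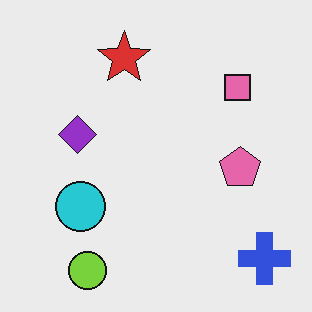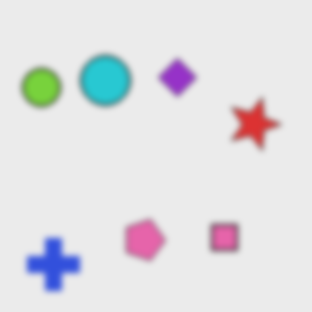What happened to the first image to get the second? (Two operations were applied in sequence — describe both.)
Rotated 90° clockwise, then moderately blurred.

The blue cross sits in the bottom-right of the first image and the bottom-left of the second — consistent with a whole-image 90° clockwise rotation. Shape edges and outlines are uniformly softened across the whole image.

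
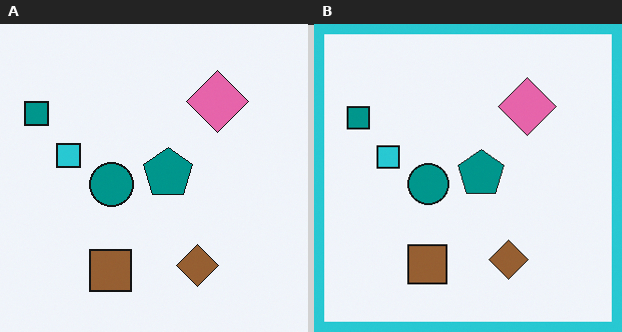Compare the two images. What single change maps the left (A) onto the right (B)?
The right (B) image is the left (A) framed with a cyan border.

A solid cyan frame runs around the edge of the right (B) image, with the content slightly shrunk inside it.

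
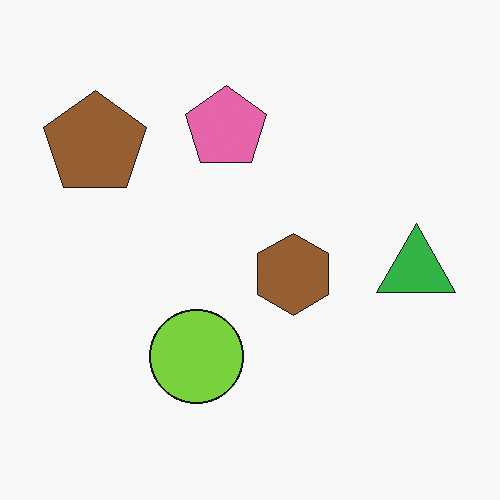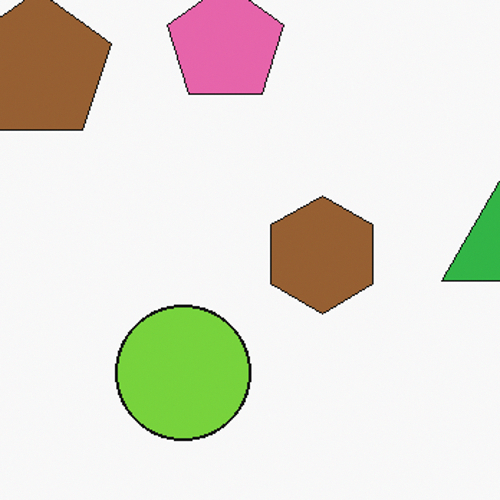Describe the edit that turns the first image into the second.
The second image is the first cropped slightly and scaled back up.

The visible shapes are larger and the field of view is narrower; shapes near the original edges may be partly or wholly outside the frame — a crop-and-rescale.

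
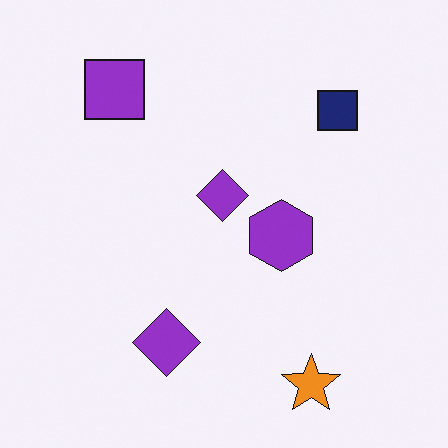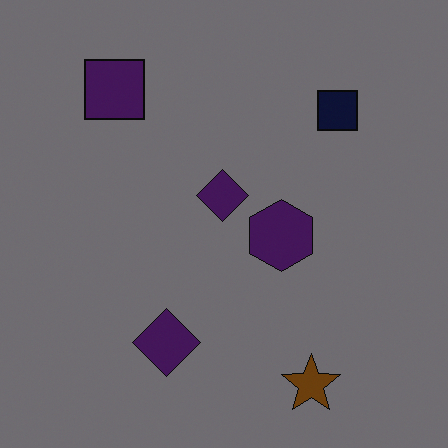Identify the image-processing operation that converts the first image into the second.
The second image is the first darkened a lot.

Every pixel — background and shapes alike — is uniformly darkened.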